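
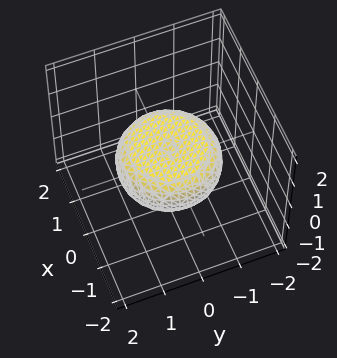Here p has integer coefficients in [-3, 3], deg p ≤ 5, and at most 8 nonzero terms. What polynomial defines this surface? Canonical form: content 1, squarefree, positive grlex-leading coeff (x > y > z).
1. The degree is 4 — the shape is more complex than any degree-3 surface.
2. Symmetries: rotational symmetry about the z-axis ⇒ p depends on x, y only through x² + y².
3. Observable constraints: a circular section at z = 0 has radius between 1 and 2.
4. The integer polynomial consistent with all of this is the stated p.

x^4 + 2*x^2*y^2 + y^4 - x^2 - y^2 + 3*z^2 - 1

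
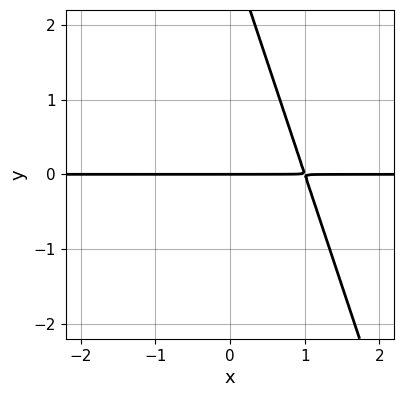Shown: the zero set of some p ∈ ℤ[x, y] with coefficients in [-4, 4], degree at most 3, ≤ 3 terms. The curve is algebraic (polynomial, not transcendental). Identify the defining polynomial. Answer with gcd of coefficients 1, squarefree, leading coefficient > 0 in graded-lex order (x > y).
3*x*y + y^2 - 3*y

1. Degree: the shape is more complex than any degree-1 curve, so deg p = 2.
2. Against the integer gridlines: every point of the x-axis in the box is on the curve; it meets the y-axis at y = 0 (among the integer gridlines).
3. Assembling these constraints gives the stated polynomial.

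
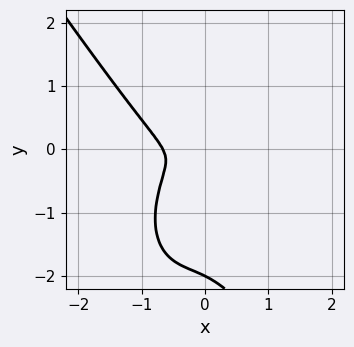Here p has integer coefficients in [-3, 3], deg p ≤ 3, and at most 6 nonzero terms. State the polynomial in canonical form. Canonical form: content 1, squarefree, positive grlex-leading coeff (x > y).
3*x^3 + y^3 + 2*x^2 - x*y + 2*y^2

1. The degree is 3 — a generic line meets the curve in up to 3 points.
2. From the axis intercepts and sections: it meets the y-axis at y = -2 (among the integer gridlines).
3. Assembling these constraints gives the stated polynomial.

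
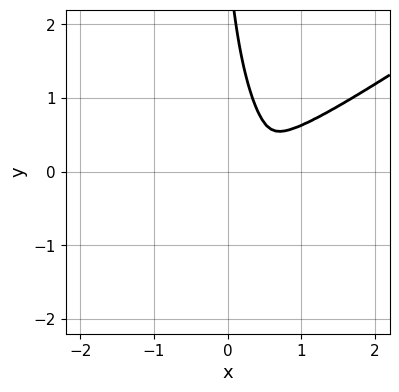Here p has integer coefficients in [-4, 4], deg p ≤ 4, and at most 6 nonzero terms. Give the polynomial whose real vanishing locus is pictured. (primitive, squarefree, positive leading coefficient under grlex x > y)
First, degree: no degree-3 curve has this shape, so deg p = 4.
Finally, the integer polynomial consistent with all of this is the stated p.

x^4 - 3*x*y^3 - 3*x*y^2 - y^3 + 3*y^2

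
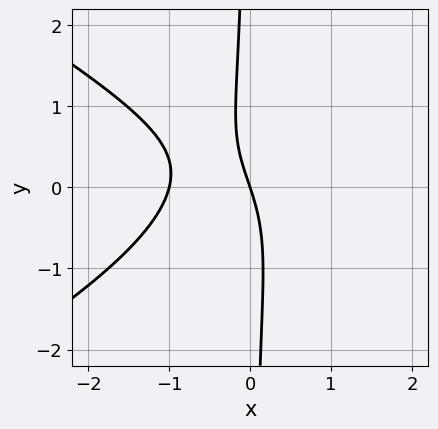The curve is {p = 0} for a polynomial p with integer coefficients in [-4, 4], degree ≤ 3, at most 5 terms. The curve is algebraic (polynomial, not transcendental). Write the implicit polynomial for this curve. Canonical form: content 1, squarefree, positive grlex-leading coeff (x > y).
x^3 - 3*x*y^2 - 2*x^2 - 3*x - y

First, deg p = 3. No degree-2 curve has this shape.
Then, from the visible intercepts: the x-axis gridline crossings are at x ∈ {-1, 0}; one y-axis crossing is at y = 0.
Finally, fitting integer coefficients to these (and the overall shape) gives p.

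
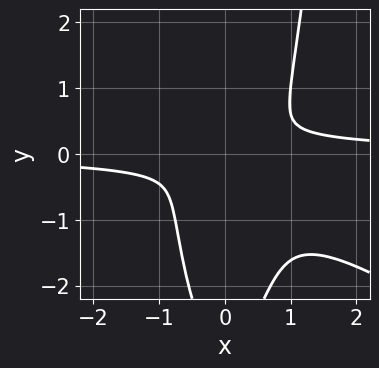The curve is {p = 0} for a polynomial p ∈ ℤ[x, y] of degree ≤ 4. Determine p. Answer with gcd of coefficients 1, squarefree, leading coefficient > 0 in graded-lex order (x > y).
2*x^3*y + 3*x^2*y^2 - y^3 - x^2 - 3*y^2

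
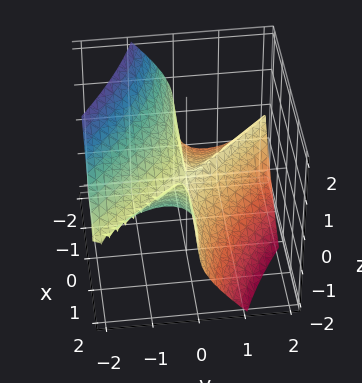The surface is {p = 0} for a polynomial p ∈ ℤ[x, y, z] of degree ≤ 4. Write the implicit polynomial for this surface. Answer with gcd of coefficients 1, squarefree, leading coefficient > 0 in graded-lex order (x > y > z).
x^2*y + 2*x*y^2 + y^3 + z^3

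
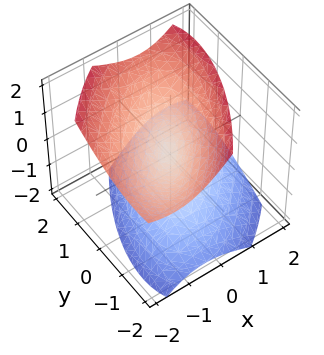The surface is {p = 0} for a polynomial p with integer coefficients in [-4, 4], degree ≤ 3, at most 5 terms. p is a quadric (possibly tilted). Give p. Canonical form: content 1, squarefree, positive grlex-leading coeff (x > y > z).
1. There are 2 components.
2. Degree: a generic line meets the surface in up to 2 points, so deg p = 2.
3. From the visible intercepts: it meets the y-axis at y = 0 (among the integer gridlines); it crosses the z-axis at the gridline z = 0; one x-axis crossing is at x = 0.
4. Solving for integer coefficients yields p as stated.

3*x^2 - 3*x*y + 2*x*z + 2*y^2 - 3*z^2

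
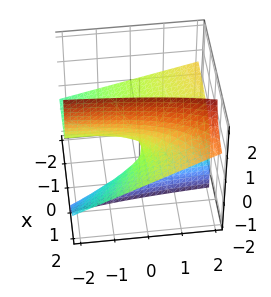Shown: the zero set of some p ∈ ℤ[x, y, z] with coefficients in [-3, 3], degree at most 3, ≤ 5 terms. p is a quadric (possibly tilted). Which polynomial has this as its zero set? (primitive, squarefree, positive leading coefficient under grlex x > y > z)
x*y - 3*x*z + 2*z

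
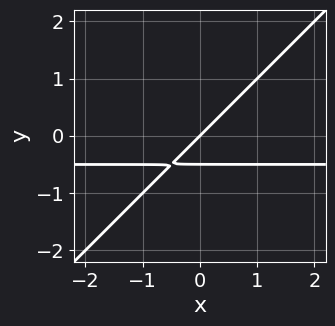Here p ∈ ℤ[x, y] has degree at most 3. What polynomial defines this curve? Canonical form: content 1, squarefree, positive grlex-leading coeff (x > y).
(a) Degree: the shape is more complex than any degree-1 curve, so deg p = 2.
(b) Reading off the gridlines: one y-axis crossing is at y = 0; one x-axis crossing is at x = 0.
(c) Matching integer coefficients to the picture gives p.

2*x*y - 2*y^2 + x - y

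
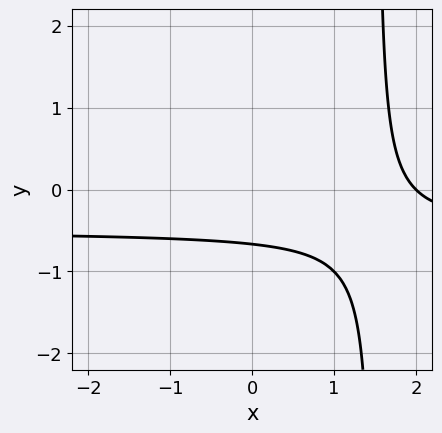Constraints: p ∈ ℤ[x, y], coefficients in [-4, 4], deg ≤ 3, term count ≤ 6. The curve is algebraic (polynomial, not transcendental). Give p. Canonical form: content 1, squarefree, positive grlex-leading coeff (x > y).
2*x*y + x - 3*y - 2

The degree is 2 — no degree-1 curve has this shape.
Reading off the gridlines: one x-axis crossing is at x = 2.
Putting this together gives p.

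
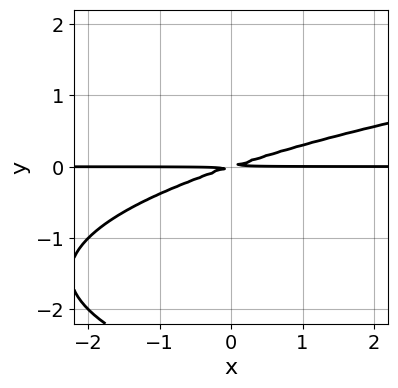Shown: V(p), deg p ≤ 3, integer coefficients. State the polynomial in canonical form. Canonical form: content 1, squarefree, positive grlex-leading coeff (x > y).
Degree: no degree-2 curve has this shape, so deg p = 3.
From the visible intercepts: every point of the x-axis in the box is on the curve.
The integer polynomial consistent with all of this is the stated p.

y^3 - x*y + 3*y^2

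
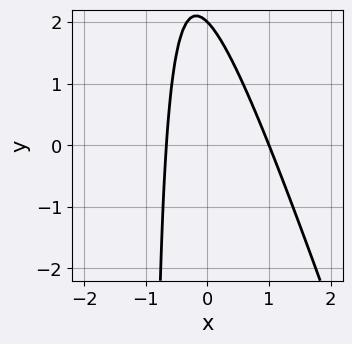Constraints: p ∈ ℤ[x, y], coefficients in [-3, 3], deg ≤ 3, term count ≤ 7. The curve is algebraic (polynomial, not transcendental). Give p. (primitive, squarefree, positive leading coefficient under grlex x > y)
First, deg p = 2.
Then, reading off the gridlines: it crosses the y-axis at the gridline y = 2; one x-axis crossing is at x = 1.
Finally, solving for integer coefficients yields p as stated.

3*x^2 + x*y - x + y - 2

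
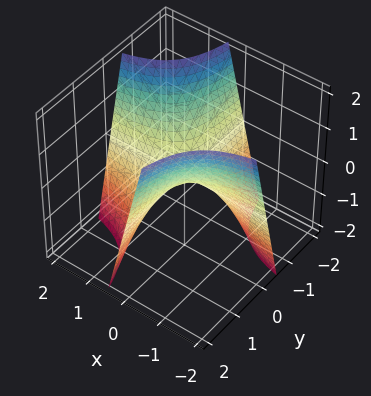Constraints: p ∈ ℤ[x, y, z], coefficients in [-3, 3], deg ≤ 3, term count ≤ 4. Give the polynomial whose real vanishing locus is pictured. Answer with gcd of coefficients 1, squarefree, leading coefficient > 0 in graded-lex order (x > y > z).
2*x*y + z

1. deg p = 2.
2. Checking where it meets the axes: every point of the y-axis in the box is on the surface; every point of the x-axis in the box is on the surface.
3. Together with the visible shape, these determine p as stated.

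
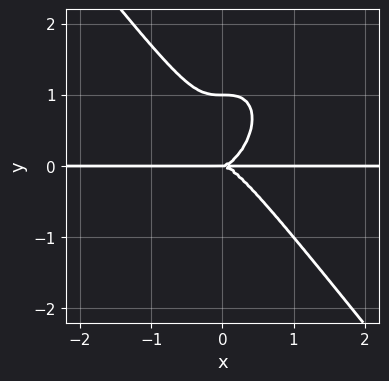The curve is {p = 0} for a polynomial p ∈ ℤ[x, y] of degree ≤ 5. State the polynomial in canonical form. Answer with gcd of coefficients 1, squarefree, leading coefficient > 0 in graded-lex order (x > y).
2*x^3*y + y^4 - y^3

Degree: no degree-3 curve has this shape, so deg p = 4.
Reading off the gridlines: among the integer gridlines, it crosses the y-axis at y ∈ {0, 1}; every point of the x-axis in the box is on the curve.
Matching integer coefficients to the picture gives p.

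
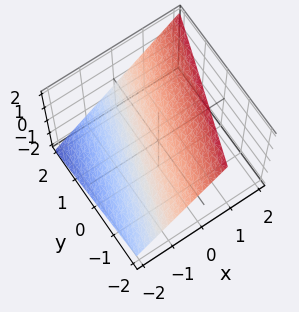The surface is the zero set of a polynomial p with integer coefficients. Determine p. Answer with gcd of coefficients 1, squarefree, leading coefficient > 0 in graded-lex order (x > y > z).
3*x - y - 3*z + 2

(a) The degree is 1 — every cross-section is a straight line — this is a plane.
(b) From the axis intercepts and sections: it meets the y-axis at y = 2 (among the integer gridlines).
(c) Assembling these constraints gives the stated polynomial.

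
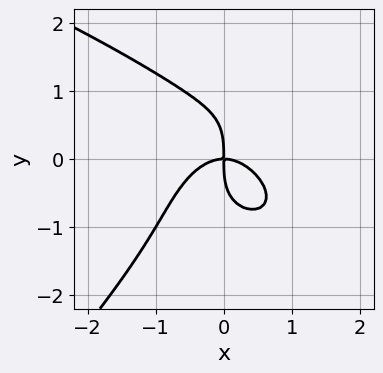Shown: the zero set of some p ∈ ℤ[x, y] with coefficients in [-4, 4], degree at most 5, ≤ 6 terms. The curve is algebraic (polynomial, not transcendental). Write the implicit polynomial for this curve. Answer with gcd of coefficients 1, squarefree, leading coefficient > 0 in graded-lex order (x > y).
x*y^3 - y^4 - 2*x^3 - 2*x*y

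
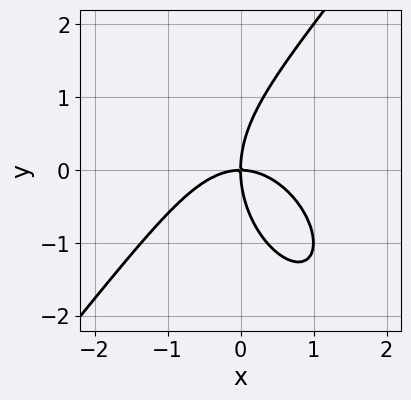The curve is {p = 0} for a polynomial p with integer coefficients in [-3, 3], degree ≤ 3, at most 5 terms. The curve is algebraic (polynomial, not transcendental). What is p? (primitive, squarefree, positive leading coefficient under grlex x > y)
2*x^3 - y^3 + 3*x*y

The degree is 3 — a generic line meets the curve in up to 3 points.
Observable constraints: it meets the y-axis at y = 0 (among the integer gridlines); it crosses the x-axis at the gridline x = 0.
These observations pin down the coefficients.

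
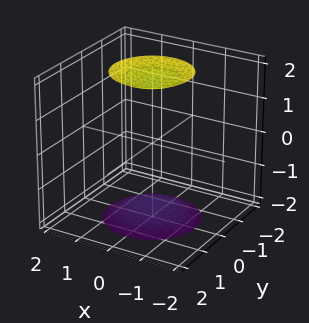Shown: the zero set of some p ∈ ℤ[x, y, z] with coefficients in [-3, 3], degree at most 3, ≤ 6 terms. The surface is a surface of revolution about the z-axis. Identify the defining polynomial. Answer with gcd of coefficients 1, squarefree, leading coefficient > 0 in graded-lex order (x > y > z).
First, I count 2 distinct pieces. They look like related sheets of one shape, so recover p as a whole.
Next, degree: no degree-1 surface has this shape, so deg p = 2.
Next, symmetry: the z-axis is an axis of rotation, so x and y enter only as x² + y².
Next, reading off the gridlines: no x-intercept at any integer in the box; the surface avoids every integer y-axis point in the box.
Finally, assembling these constraints gives the stated polynomial.

x^2 + y^2 - z^2 + 3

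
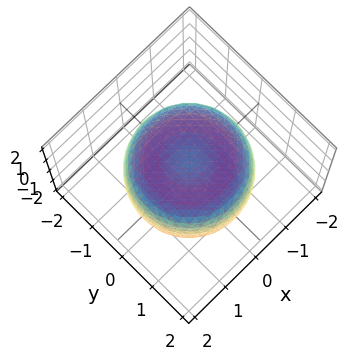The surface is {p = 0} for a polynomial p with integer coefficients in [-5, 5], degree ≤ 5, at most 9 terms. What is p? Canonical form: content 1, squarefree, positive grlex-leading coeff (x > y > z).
First, deg p = 4.
Then, symmetries: the surface is invariant under rotation about z: p = q(x² + y², z).
Next, checking where it meets the axes: among the integer gridlines, it crosses the z-axis at z ∈ {-1, 1}; a circular section at z = -1 has radius between 1 and 2.
Finally, putting this together gives p.

2*x^4 + 4*x^2*y^2 + 2*y^4 - 3*x^2 - 3*y^2 + 3*z^2 - 3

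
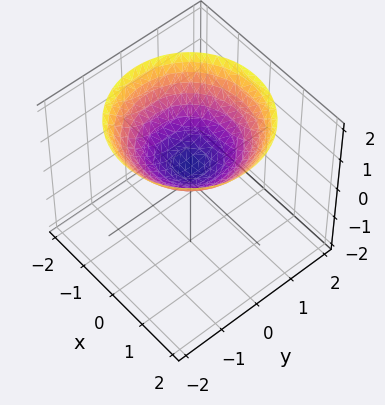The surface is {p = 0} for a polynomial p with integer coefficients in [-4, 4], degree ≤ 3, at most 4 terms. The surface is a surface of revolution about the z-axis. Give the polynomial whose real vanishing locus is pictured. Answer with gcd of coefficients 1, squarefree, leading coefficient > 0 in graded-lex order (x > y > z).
x^2 + y^2 - 2*z + 1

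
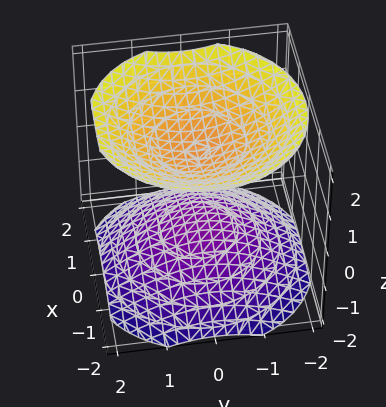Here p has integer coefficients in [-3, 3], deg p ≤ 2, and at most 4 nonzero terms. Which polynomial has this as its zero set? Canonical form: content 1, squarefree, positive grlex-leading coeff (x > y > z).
(a) There are 2 components. Treating them together as one polynomial.
(b) Degree: two sheets facing apart; a quadric, so deg p = 2.
(c) By symmetry, the z-axis is an axis of rotation, so x and y enter only as x² + y²; the z ↦ −z reflection is a symmetry, so z appears only in even powers.
(d) From the visible intercepts: no y-intercept at any integer in the box; no x-intercept at any integer in the box.
(e) Solving for integer coefficients yields p as stated. Check: (0, 0, 1) on the z-axis lies on the surface, and p(0, 0, 1) = 0. ✓

2*x^2 + 2*y^2 - 3*z^2 + 3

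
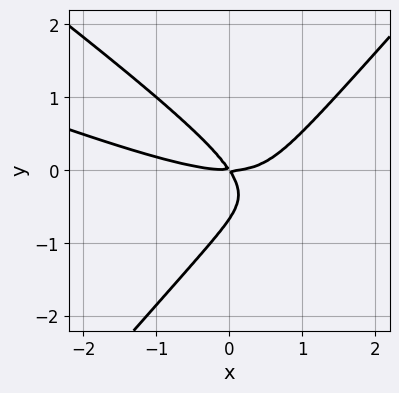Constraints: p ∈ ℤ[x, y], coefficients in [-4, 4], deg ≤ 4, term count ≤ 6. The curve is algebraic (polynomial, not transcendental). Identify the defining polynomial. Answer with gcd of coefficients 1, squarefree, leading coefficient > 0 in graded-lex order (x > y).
x^3 + 3*x^2*y - 3*y^3 - 3*x*y - 2*y^2

First, deg p = 3. A generic line meets the curve in up to 3 points.
Then, from the axis intercepts and sections: it crosses the y-axis at the gridline y = 0; one x-axis crossing is at x = 0.
Finally, solving for integer coefficients yields p as stated.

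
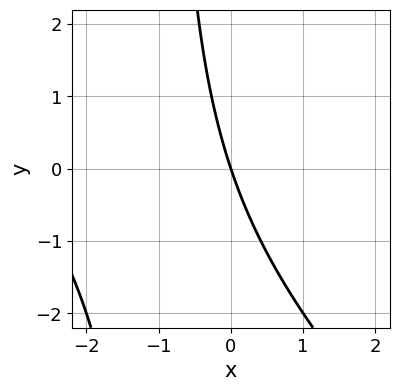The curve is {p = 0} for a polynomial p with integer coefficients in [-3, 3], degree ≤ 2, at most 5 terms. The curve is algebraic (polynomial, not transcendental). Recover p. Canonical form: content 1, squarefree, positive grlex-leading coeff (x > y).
x^2 + x*y + 3*x + y

deg p = 2. No degree-1 curve has this shape.
From the axis intercepts and sections: one x-axis crossing is at x = 0; it crosses the y-axis at the gridline y = 0.
Together with the visible shape, these determine p as stated.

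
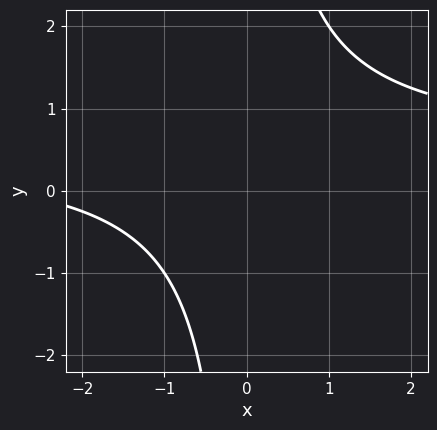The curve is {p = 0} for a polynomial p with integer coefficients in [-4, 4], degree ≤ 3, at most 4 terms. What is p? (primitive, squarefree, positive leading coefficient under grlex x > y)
2*x*y - x - 3

The degree is 2 — no degree-1 curve has this shape.
Observable constraints: no x-intercept at any integer in the box; no y-intercept at any integer in the box.
These observations pin down the coefficients.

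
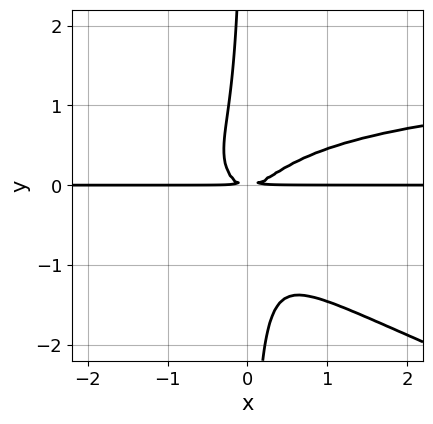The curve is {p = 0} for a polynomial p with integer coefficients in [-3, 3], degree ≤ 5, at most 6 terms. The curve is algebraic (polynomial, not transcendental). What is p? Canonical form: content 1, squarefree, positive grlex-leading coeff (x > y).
1. deg p = 4.
2. Observable constraints: every point of the x-axis in the box is on the curve.
3. These observations pin down the coefficients.

x^2*y^2 + 3*x*y^3 - 2*x^2*y + x*y^2 + y^2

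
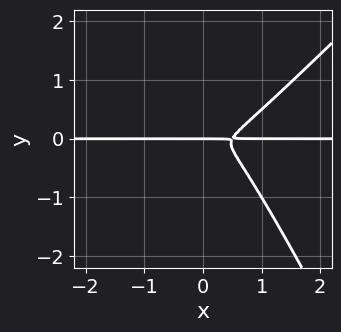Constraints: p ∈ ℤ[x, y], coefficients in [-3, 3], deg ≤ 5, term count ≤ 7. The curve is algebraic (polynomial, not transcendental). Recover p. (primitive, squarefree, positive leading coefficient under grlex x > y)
2*x^3*y - x^2*y^2 - x*y^3 - x^2*y - y^3

First, the degree is 4 — a generic line meets the curve in up to 4 points.
Then, reading off the gridlines: the visible x-axis segment lies entirely on the curve; it crosses the y-axis at the gridline y = 0.
Finally, together with the visible shape, these determine p as stated.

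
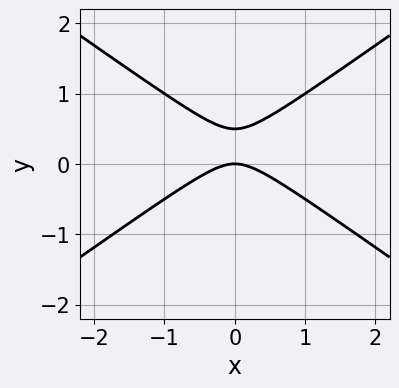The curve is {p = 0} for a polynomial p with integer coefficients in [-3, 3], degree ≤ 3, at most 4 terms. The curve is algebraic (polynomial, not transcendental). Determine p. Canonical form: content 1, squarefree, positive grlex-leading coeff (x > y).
First, the degree is 2 — a generic line meets the curve in up to 2 points.
Next, symmetries: mirror symmetry x ↦ −x ⇒ only even powers of x.
Then, observable constraints: it crosses the x-axis at the gridline x = 0; it meets the y-axis at y = 0 (among the integer gridlines).
Finally, putting this together gives p.

x^2 - 2*y^2 + y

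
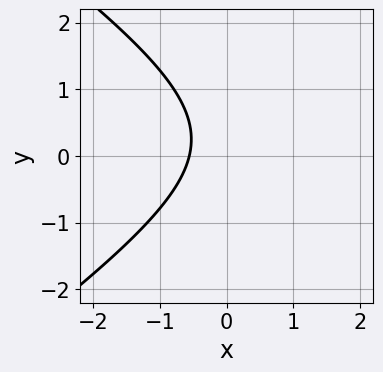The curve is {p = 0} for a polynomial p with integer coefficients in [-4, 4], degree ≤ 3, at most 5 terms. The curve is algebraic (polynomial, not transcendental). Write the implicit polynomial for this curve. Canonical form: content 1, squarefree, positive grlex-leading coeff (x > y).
x^2 - 2*y^2 - 3*x + y - 2

(a) Degree: the shape is more complex than any degree-1 curve, so deg p = 2.
(b) Reading off the gridlines: it misses every integer gridline on the y-axis.
(c) Fitting integer coefficients to these (and the overall shape) gives p.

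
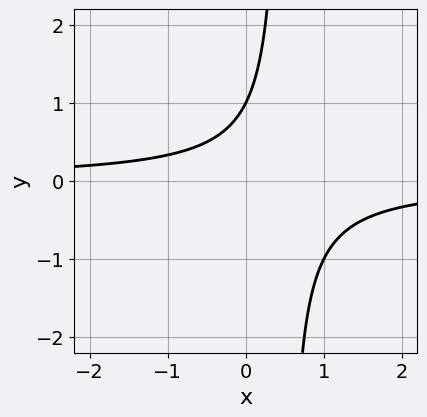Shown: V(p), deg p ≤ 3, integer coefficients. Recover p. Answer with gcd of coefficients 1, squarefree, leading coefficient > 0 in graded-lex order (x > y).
1. The degree is 2 — the shape is more complex than any degree-1 curve.
2. Against the integer gridlines: one y-axis crossing is at y = 1; it misses every integer gridline on the x-axis.
3. Fitting integer coefficients to these (and the overall shape) gives p.

2*x*y - y + 1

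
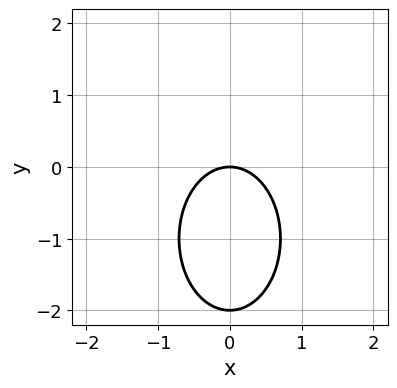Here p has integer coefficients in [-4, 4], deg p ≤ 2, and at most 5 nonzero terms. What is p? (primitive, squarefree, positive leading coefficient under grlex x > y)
2*x^2 + y^2 + 2*y

(a) The degree is 2 — the shape is more complex than any degree-1 curve.
(b) Symmetries: mirror symmetry x ↦ −x ⇒ only even powers of x.
(c) Against the integer gridlines: the y-axis gridline crossings are at y ∈ {-2, 0}; it crosses the x-axis at the gridline x = 0.
(d) Together with the visible shape, these determine p as stated.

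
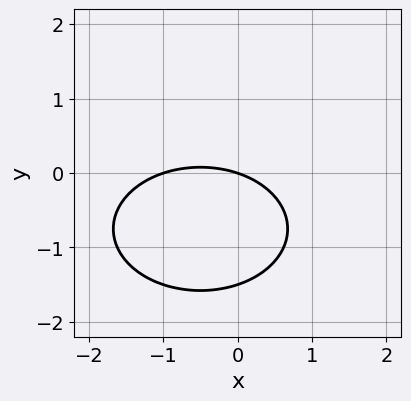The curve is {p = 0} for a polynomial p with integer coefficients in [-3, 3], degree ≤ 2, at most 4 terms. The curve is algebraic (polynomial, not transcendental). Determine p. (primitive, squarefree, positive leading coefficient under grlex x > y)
x^2 + 2*y^2 + x + 3*y

The degree is 2 — a generic line meets the curve in up to 2 points.
Against the integer gridlines: it crosses the y-axis at the gridline y = 0; among the integer gridlines, it crosses the x-axis at x ∈ {-1, 0}.
Putting this together gives p.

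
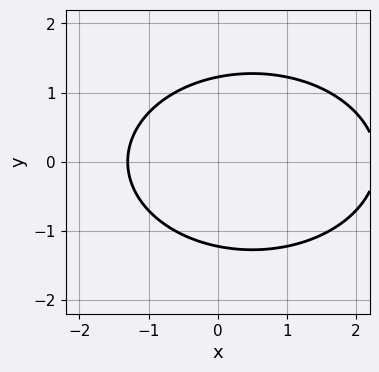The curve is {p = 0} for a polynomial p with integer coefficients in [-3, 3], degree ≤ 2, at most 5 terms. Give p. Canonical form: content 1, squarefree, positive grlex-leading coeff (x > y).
x^2 + 2*y^2 - x - 3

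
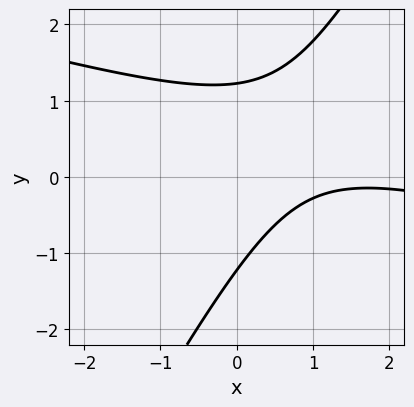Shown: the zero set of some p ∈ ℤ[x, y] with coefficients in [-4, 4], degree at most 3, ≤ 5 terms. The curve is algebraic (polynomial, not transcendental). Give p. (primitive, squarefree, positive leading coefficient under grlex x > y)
x^2 + 3*x*y - 2*y^2 - 3*x + 3

deg p = 2. The shape is more complex than any degree-1 curve.
Against the integer gridlines: no x-intercept at any integer in the box.
The integer polynomial consistent with all of this is the stated p.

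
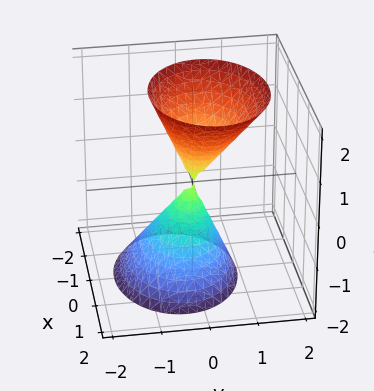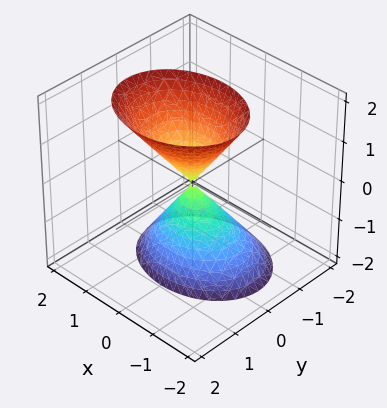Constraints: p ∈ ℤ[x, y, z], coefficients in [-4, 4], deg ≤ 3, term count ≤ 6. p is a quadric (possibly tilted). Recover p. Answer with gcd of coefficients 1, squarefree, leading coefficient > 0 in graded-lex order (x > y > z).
2*x^2 + 3*y^2 - y*z - z^2

1. There are 2 components. They look like related sheets of one shape, so recover p as a whole.
2. deg p = 2. A generic line meets the surface in up to 2 points.
3. Reading off the gridlines: one y-axis crossing is at y = 0; it meets the z-axis at z = 0 (among the integer gridlines); it meets the x-axis at x = 0 (among the integer gridlines).
4. Solving for integer coefficients yields p as stated.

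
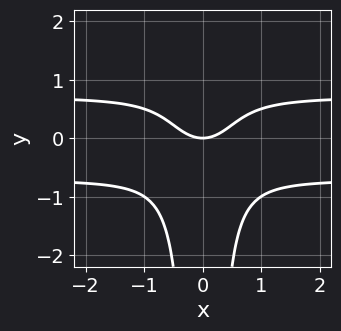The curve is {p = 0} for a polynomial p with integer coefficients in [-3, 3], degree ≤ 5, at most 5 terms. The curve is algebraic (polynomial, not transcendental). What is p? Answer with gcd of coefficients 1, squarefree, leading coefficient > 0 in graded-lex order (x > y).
First, deg p = 4. No degree-3 curve has this shape.
Then, symmetries: the x ↦ −x reflection is a symmetry, so x appears only in even powers.
Next, checking where it meets the axes: one y-axis crossing is at y = 0; it meets the x-axis at x = 0 (among the integer gridlines).
Finally, putting this together gives p.

2*x^2*y^2 - x^2 + y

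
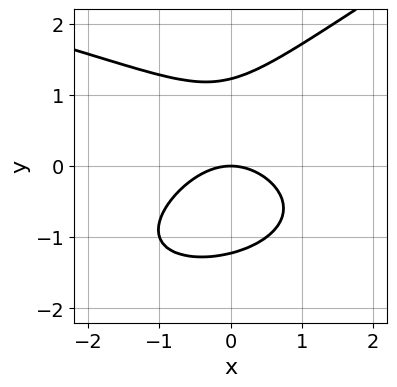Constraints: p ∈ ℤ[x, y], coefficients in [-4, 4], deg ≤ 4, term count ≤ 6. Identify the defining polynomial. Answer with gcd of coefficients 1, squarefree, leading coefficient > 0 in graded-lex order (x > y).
x*y^2 - 2*y^3 + 2*x^2 + 3*y

1. Degree: the shape is more complex than any degree-2 curve, so deg p = 3.
2. Checking where it meets the axes: it crosses the y-axis at the gridline y = 0; it meets the x-axis at x = 0 (among the integer gridlines).
3. Solving for integer coefficients yields p as stated.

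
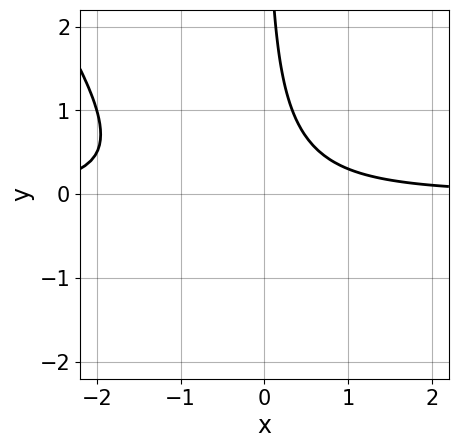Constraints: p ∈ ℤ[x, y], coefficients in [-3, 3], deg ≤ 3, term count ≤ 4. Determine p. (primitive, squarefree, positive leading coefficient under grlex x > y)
3*x^2*y + 2*x*y^2 + 3*x*y - 2

deg p = 3. A generic line meets the curve in up to 3 points.
Observable constraints: no y-intercept at any integer in the box; the curve avoids every integer x-axis point in the box.
Together with the visible shape, these determine p as stated.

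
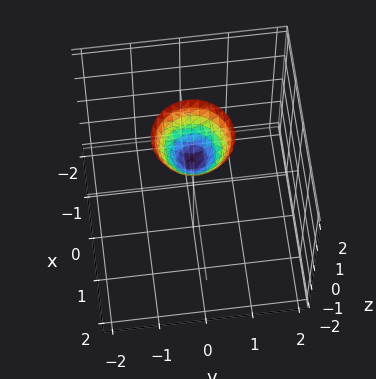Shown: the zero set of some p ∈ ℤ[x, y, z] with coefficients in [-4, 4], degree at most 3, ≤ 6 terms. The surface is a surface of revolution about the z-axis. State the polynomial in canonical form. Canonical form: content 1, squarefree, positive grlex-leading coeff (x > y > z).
3*x^2 + 3*y^2 - 2*z + 2

1. Degree: no degree-1 surface has this shape, so deg p = 2.
2. By symmetry, the z-axis is an axis of rotation, so x and y enter only as x² + y².
3. Reading off the gridlines: no x-intercept at any integer in the box; no y-intercept at any integer in the box; a circular section at z = 2 has radius between 0 and 1.
4. Solving for integer coefficients yields p as stated. Check: (0, 0, 1) on the z-axis lies on the surface, and p(0, 0, 1) = 0. ✓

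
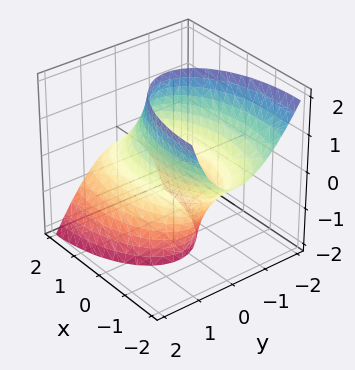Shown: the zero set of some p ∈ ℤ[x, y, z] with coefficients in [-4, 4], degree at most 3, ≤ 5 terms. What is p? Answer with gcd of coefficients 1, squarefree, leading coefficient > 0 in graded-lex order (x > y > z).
(a) Degree: no degree-1 surface has this shape, so deg p = 2.
(b) Checking where it meets the axes: it misses every integer gridline on the z-axis; among the integer gridlines, it crosses the y-axis at y ∈ {-1, 1}.
(c) These observations pin down the coefficients.

x^2 + 2*x*z + 3*y^2 + y*z - 3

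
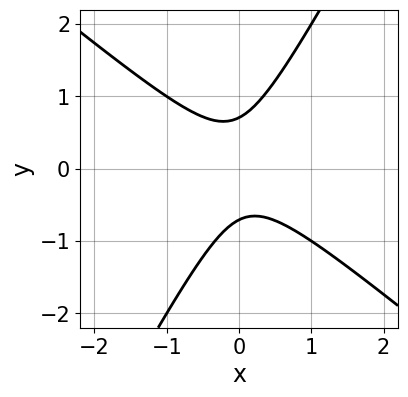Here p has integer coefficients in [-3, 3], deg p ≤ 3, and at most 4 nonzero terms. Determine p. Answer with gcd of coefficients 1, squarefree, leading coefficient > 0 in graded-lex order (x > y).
3*x^2 + 2*x*y - 2*y^2 + 1

1. The degree is 2 — the shape is more complex than any degree-1 curve.
2. Observable constraints: it misses every integer gridline on the x-axis.
3. Assembling these constraints gives the stated polynomial.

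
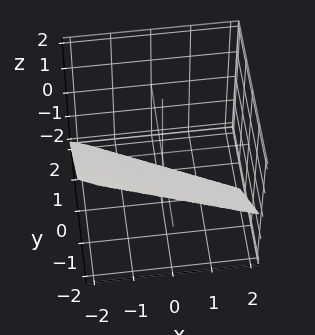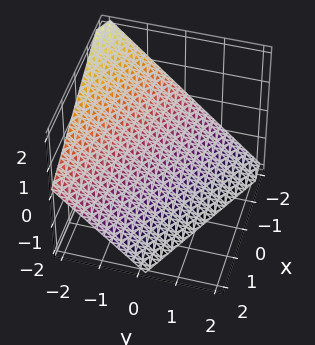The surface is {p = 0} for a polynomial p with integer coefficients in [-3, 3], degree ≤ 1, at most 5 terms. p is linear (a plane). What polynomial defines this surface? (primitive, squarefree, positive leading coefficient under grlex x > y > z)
x + 2*y + 2*z + 2

(a) Degree: every cross-section is a straight line — this is a plane, so deg p = 1.
(b) Against the integer gridlines: it crosses the x-axis at the gridline x = -2; it crosses the z-axis at the gridline z = -1; one y-axis crossing is at y = -1.
(c) Matching integer coefficients to the picture gives p.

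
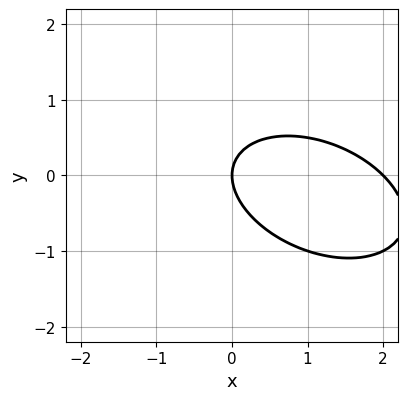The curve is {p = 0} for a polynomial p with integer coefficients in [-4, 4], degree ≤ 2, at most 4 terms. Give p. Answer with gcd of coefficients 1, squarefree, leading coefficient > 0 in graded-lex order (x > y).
x^2 + x*y + 2*y^2 - 2*x

(a) deg p = 2. A generic line meets the curve in up to 2 points.
(b) Observable constraints: among the integer gridlines, it crosses the x-axis at x ∈ {0, 2}; it crosses the y-axis at the gridline y = 0.
(c) Together with the visible shape, these determine p as stated.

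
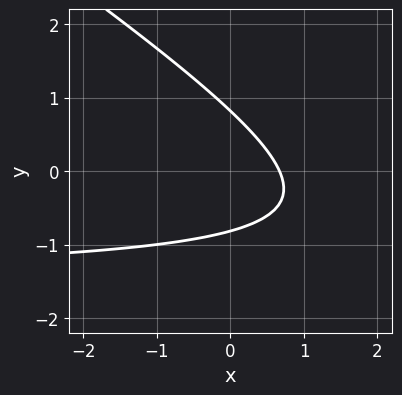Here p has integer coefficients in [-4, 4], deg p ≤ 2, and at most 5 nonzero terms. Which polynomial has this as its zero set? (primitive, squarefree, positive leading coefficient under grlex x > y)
2*x*y + 3*y^2 + 3*x - 2

1. deg p = 2. The shape is more complex than any degree-1 curve.
2. Solving for integer coefficients yields p as stated.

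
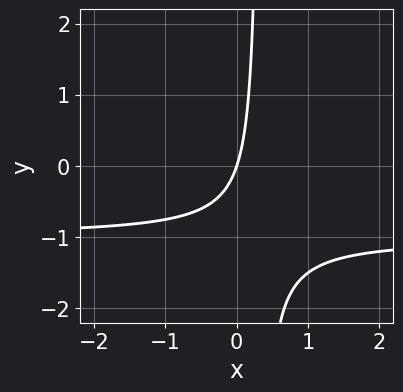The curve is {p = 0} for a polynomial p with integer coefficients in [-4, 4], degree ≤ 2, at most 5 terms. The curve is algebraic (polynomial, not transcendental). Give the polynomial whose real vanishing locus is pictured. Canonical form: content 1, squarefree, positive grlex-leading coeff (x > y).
The degree is 2 — a generic line meets the curve in up to 2 points.
Against the integer gridlines: one y-axis crossing is at y = 0; it crosses the x-axis at the gridline x = 0.
The integer polynomial consistent with all of this is the stated p.

3*x*y + 3*x - y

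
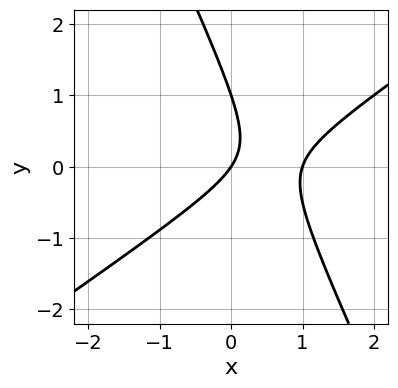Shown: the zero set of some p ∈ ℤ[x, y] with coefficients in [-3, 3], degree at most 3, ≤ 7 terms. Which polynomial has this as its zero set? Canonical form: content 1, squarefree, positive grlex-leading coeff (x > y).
(a) deg p = 2.
(b) From the axis intercepts and sections: the y-axis gridline crossings are at y ∈ {0, 1}; among the integer gridlines, it crosses the x-axis at x ∈ {0, 1}.
(c) Matching integer coefficients to the picture gives p.

3*x^2 - 3*x*y - 2*y^2 - 3*x + 2*y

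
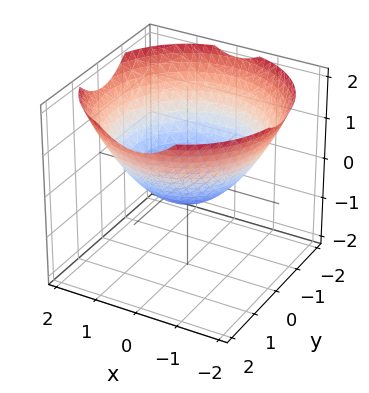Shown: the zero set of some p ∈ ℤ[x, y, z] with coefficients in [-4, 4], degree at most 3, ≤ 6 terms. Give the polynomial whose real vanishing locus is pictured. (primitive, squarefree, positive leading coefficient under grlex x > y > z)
First, deg p = 2.
Next, symmetries: every cross-section ⟂ z is a circle, so x, y appear only via x² + y².
Next, observable constraints: a circular section at z = 1 has radius between 1 and 2; among the integer gridlines, it crosses the y-axis at y ∈ {-1, 1}; the x-axis gridline crossings are at x ∈ {-1, 1}.
Finally, matching integer coefficients to the picture gives p.

x^2 + y^2 - 2*z - 1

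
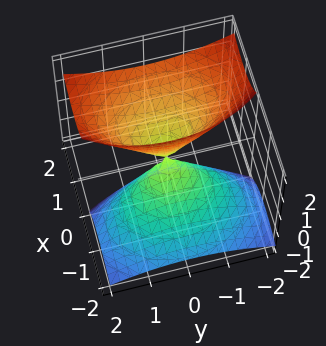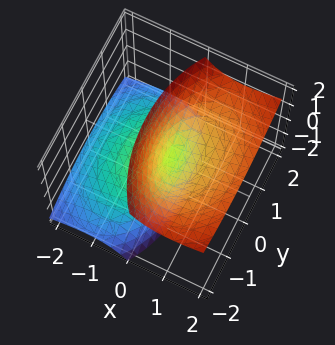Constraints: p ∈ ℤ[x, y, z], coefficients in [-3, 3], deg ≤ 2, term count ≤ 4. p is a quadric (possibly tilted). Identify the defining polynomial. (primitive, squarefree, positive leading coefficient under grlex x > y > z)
2*x^2 - 3*x*z + y^2 - z^2

First, deg p = 2.
Next, from the visible intercepts: it crosses the y-axis at the gridline y = 0; it crosses the x-axis at the gridline x = 0.
Finally, matching integer coefficients to the picture gives p.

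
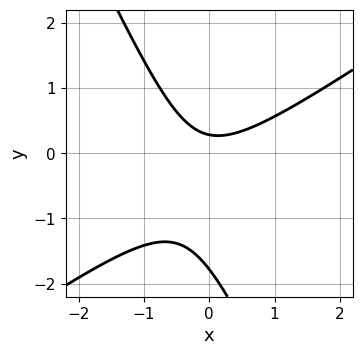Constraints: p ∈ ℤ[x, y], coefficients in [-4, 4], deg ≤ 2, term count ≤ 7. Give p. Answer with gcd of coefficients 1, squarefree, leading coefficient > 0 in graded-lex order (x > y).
3*x^2 - 3*x*y - 2*y^2 - 3*y + 1

First, deg p = 2.
Next, from the axis intercepts and sections: it misses every integer gridline on the x-axis.
Finally, the integer polynomial consistent with all of this is the stated p.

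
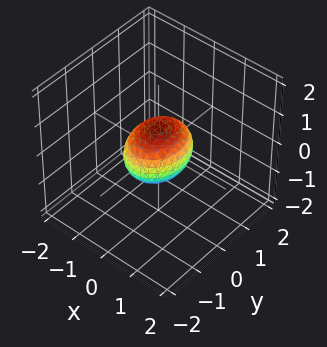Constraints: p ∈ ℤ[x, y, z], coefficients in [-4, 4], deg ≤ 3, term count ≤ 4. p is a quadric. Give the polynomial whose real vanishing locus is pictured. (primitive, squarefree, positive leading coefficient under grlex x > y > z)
3*x^2 + 2*y^2 + 3*z^2 - 2

(a) The degree is 2 — a closed, bounded, convex surface; a quadric.
(b) Symmetries: mirror symmetry z ↦ −z ⇒ only even powers of z; mirror symmetry y ↦ −y ⇒ only even powers of y; mirror symmetry x ↦ −x ⇒ only even powers of x.
(c) Observable constraints: the y-axis gridline crossings are at y ∈ {-1, 1}.
(d) Putting this together gives p.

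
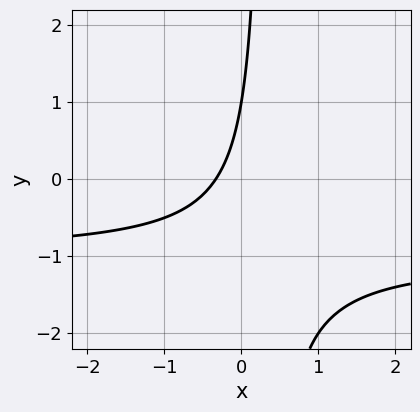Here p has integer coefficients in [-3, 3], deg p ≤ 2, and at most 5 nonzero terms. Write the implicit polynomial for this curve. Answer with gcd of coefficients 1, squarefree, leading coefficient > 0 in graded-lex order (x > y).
The degree is 2 — a generic line meets the curve in up to 2 points.
Observable constraints: it meets the y-axis at y = 1 (among the integer gridlines).
The integer polynomial consistent with all of this is the stated p.

3*x*y + 3*x - y + 1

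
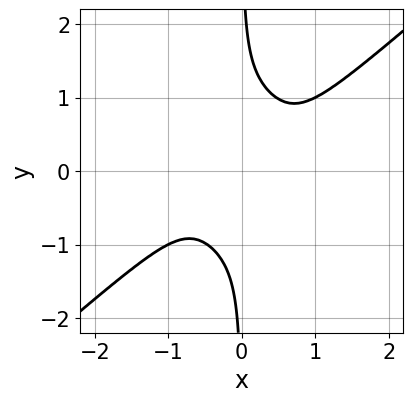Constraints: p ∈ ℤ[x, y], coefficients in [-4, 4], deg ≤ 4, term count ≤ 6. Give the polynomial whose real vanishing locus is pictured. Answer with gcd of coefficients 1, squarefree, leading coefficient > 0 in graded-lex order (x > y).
1. The degree is 4 — no degree-3 curve has this shape.
2. Against the integer gridlines: it misses every integer gridline on the x-axis; it misses every integer gridline on the y-axis.
3. Together with the visible shape, these determine p as stated.

3*x^4 - 2*x^3*y - 2*x*y^3 + 1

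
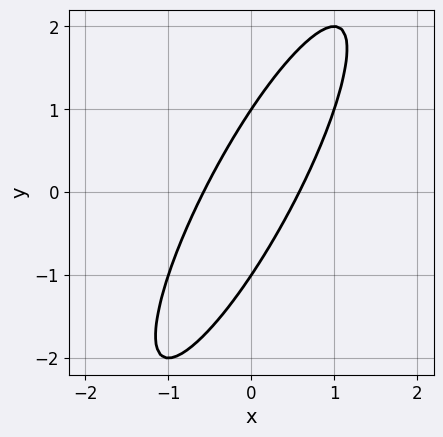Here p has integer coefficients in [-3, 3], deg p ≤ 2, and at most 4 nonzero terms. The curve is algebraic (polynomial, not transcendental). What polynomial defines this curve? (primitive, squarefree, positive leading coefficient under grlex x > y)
3*x^2 - 3*x*y + y^2 - 1

(a) The degree is 2 — a generic line meets the curve in up to 2 points.
(b) Against the integer gridlines: the y-axis gridline crossings are at y ∈ {-1, 1}.
(c) These observations pin down the coefficients.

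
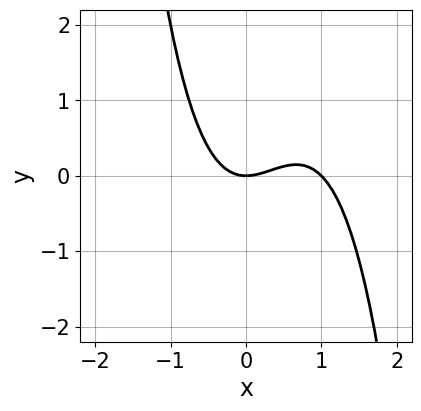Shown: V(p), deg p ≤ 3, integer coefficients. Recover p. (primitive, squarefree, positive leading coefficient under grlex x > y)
x^3 - x^2 + y

First, deg p = 3. A generic line meets the curve in up to 3 points.
Next, from the visible intercepts: among the integer gridlines, it crosses the x-axis at x ∈ {0, 1}; it crosses the y-axis at the gridline y = 0.
Finally, putting this together gives p.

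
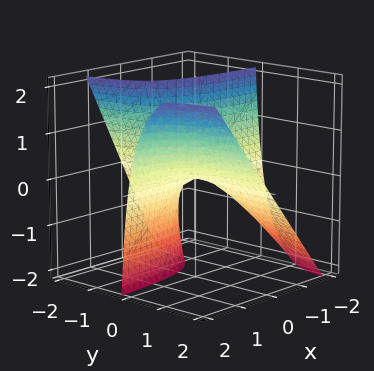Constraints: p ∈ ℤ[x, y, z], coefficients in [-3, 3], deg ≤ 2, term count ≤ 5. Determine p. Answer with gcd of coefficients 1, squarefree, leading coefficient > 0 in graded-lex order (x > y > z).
First, degree: a generic line meets the surface in up to 2 points, so deg p = 2.
Then, from the axis intercepts and sections: every point of the x-axis in the box is on the surface; every point of the y-axis in the box is on the surface; it crosses the z-axis at the gridline z = 0.
Finally, the integer polynomial consistent with all of this is the stated p.

3*x*y - 2*y*z - z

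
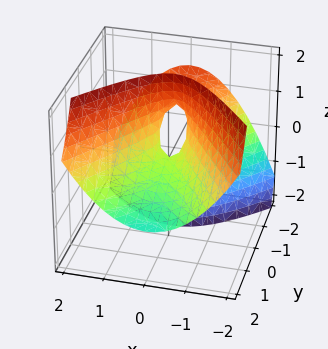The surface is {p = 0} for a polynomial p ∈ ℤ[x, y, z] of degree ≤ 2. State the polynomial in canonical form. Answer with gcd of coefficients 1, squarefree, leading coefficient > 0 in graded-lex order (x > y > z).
2*x^2 - y^2 - 2*y*z - z

First, deg p = 2. No degree-1 surface has this shape.
Then, checking where it meets the axes: one x-axis crossing is at x = 0; one y-axis crossing is at y = 0.
Finally, these observations pin down the coefficients.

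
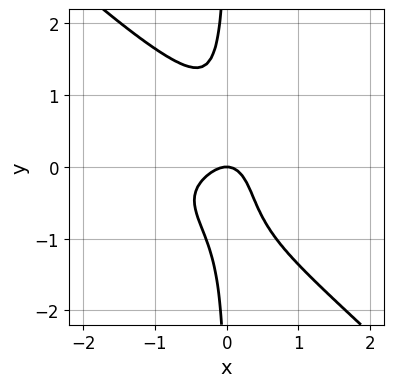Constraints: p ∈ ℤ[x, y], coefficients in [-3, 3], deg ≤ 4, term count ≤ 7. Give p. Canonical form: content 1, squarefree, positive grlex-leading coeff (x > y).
3*x^2*y^2 + 3*x*y^3 + 2*x^2 - x*y + y

(a) The degree is 4 — the shape is more complex than any degree-3 curve.
(b) Against the integer gridlines: it meets the x-axis at x = 0 (among the integer gridlines); it crosses the y-axis at the gridline y = 0.
(c) Solving for integer coefficients yields p as stated.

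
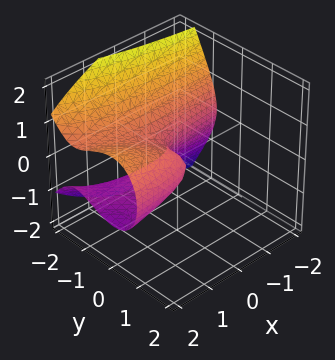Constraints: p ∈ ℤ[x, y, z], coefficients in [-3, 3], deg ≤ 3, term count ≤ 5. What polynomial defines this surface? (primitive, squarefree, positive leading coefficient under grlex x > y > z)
x*y^2 + y^3 + 2*z^2 - x

(a) Degree: no degree-2 surface has this shape, so deg p = 3.
(b) Observable constraints: one y-axis crossing is at y = 0; it crosses the z-axis at the gridline z = 0.
(c) Putting this together gives p.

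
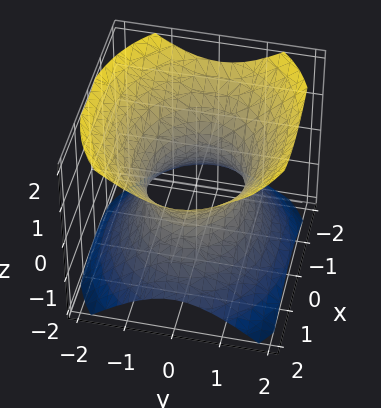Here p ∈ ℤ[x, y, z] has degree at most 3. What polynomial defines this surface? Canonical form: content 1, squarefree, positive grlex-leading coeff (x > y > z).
2*x^2 + 3*y^2 - 3*z^2 - 3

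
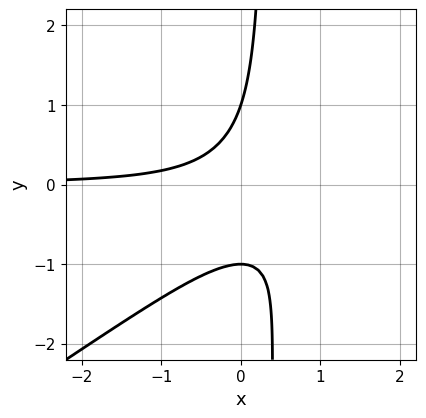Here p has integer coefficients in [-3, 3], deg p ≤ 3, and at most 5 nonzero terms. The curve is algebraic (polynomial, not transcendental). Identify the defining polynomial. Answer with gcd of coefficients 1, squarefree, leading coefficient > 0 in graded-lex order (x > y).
First, degree: the shape is more complex than any degree-2 curve, so deg p = 3.
Then, checking where it meets the axes: the curve avoids every integer x-axis point in the box; among the integer gridlines, it crosses the y-axis at y ∈ {-1, 1}.
Finally, assembling these constraints gives the stated polynomial.

2*x^2*y - 3*x*y^2 - 3*x*y + y^2 - 1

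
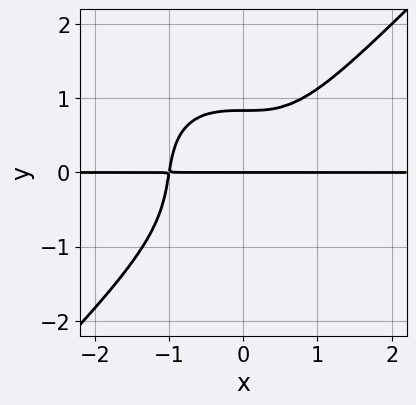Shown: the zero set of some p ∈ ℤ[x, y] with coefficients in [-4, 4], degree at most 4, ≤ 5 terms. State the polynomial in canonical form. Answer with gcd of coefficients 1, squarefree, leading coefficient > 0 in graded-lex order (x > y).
2*x^3*y - 2*y^4 - y^2 + 2*y

(a) Degree: no degree-3 curve has this shape, so deg p = 4.
(b) From the axis intercepts and sections: one y-axis crossing is at y = 0; every point of the x-axis in the box is on the curve.
(c) Matching integer coefficients to the picture gives p.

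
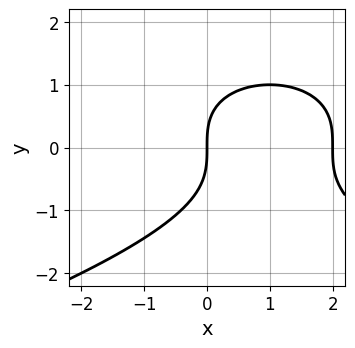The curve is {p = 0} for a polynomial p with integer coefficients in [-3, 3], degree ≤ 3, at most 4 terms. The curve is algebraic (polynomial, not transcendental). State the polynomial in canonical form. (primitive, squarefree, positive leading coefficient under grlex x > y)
First, degree: the shape is more complex than any degree-2 curve, so deg p = 3.
Next, from the visible intercepts: among the integer gridlines, it crosses the x-axis at x ∈ {0, 2}; it crosses the y-axis at the gridline y = 0.
Finally, these observations pin down the coefficients.

y^3 + x^2 - 2*x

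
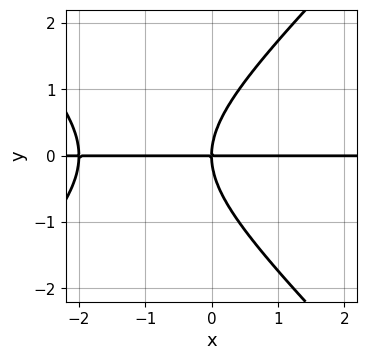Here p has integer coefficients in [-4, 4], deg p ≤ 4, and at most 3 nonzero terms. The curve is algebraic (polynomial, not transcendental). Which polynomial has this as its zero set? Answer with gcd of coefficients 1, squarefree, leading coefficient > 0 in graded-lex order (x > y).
x^2*y - y^3 + 2*x*y

(a) Degree: the shape is more complex than any degree-2 curve, so deg p = 3.
(b) Checking where it meets the axes: one y-axis crossing is at y = 0; every point of the x-axis in the box is on the curve.
(c) Putting this together gives p.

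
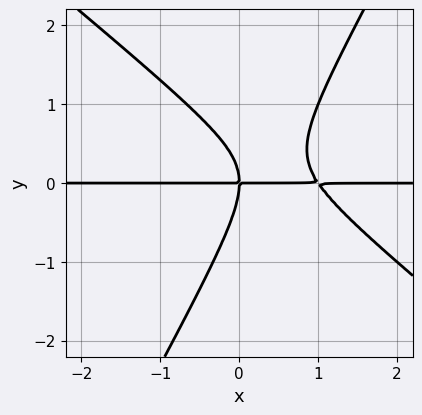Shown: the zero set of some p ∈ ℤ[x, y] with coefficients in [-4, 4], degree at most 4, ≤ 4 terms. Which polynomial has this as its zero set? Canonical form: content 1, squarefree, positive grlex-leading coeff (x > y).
3*x^2*y + 2*x*y^2 - 2*y^3 - 3*x*y

(a) Degree: a generic line meets the curve in up to 3 points, so deg p = 3.
(b) Reading off the gridlines: it meets the y-axis at y = 0 (among the integer gridlines); every point of the x-axis in the box is on the curve.
(c) Matching integer coefficients to the picture gives p.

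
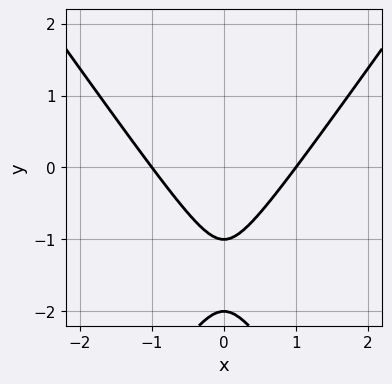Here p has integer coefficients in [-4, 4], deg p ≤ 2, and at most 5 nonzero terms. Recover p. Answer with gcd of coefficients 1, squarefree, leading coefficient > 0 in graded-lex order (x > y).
2*x^2 - y^2 - 3*y - 2

Degree: the shape is more complex than any degree-1 curve, so deg p = 2.
Symmetries: it's symmetric under x → −x, forcing even powers of x.
From the axis intercepts and sections: among the integer gridlines, it crosses the y-axis at y ∈ {-2, -1}; among the integer gridlines, it crosses the x-axis at x ∈ {-1, 1}.
Putting this together gives p.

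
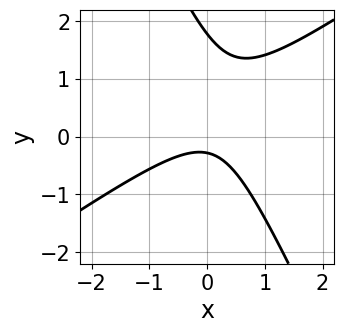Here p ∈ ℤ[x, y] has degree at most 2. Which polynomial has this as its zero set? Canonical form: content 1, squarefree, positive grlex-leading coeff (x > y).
3*x^2 - 3*x*y - 2*y^2 + 3*y + 1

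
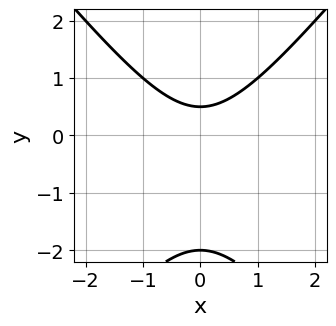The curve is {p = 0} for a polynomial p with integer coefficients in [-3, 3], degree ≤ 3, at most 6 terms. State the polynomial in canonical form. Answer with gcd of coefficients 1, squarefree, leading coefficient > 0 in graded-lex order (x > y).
3*x^2 - 2*y^2 - 3*y + 2

1. Degree: no degree-1 curve has this shape, so deg p = 2.
2. Symmetries: the x ↦ −x reflection is a symmetry, so x appears only in even powers.
3. Reading off the gridlines: the curve avoids every integer x-axis point in the box; one y-axis crossing is at y = -2.
4. Assembling these constraints gives the stated polynomial.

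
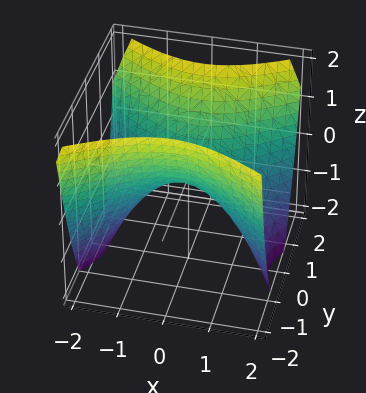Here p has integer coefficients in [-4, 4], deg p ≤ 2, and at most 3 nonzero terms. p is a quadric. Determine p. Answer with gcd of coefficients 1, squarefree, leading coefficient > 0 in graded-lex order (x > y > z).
2*x^2 - 3*y^2 + 3*z

The degree is 2 — a hyperbolic paraboloid; a quadric.
Symmetries: the y ↦ −y reflection is a symmetry, so y appears only in even powers; mirror symmetry x ↦ −x ⇒ only even powers of x.
Observable constraints: it meets the y-axis at y = 0 (among the integer gridlines); it meets the z-axis at z = 0 (among the integer gridlines); it crosses the x-axis at the gridline x = 0.
The integer polynomial consistent with all of this is the stated p.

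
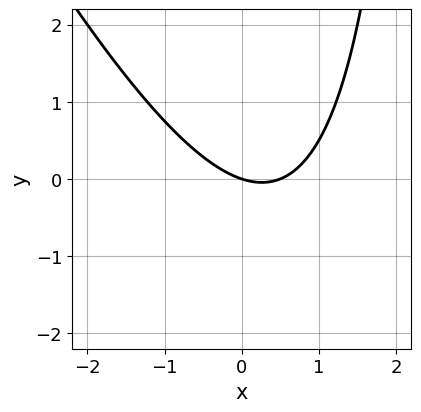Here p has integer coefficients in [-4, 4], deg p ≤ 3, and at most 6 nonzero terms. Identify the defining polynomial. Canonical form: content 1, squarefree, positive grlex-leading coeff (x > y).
(a) The degree is 2 — no degree-1 curve has this shape.
(b) Checking where it meets the axes: one y-axis crossing is at y = 0; it meets the x-axis at x = 0 (among the integer gridlines).
(c) Solving for integer coefficients yields p as stated.

2*x^2 + x*y - x - 3*y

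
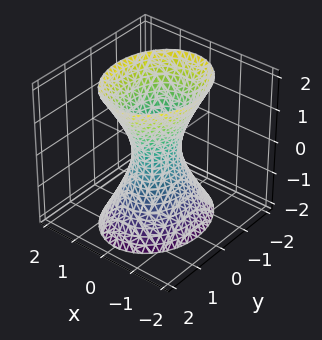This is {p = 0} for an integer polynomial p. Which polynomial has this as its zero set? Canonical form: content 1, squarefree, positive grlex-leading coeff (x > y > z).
3*x^2 + 2*y^2 - z^2 - 1

(a) deg p = 2.
(b) Symmetries: it's symmetric under y → −y, forcing even powers of y; the x ↦ −x reflection is a symmetry, so x appears only in even powers; it's symmetric under z → −z, forcing even powers of z.
(c) Checking where it meets the axes: no z-intercept at any integer in the box.
(d) Fitting integer coefficients to these (and the overall shape) gives p.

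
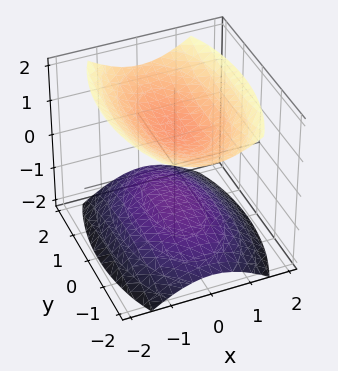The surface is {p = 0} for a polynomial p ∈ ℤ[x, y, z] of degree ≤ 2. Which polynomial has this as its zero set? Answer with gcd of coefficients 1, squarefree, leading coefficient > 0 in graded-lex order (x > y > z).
First, the picture has 2 separate pieces. Treating them together as one polynomial.
Next, degree: two separate bowl-shaped sheets opening away from each other; a quadric, so deg p = 2.
Then, symmetries: mirror symmetry x ↦ −x ⇒ only even powers of x; it's symmetric under y → −y, forcing even powers of y; the z ↦ −z reflection is a symmetry, so z appears only in even powers.
Next, against the integer gridlines: no x-intercept at any integer in the box; it misses every integer gridline on the y-axis.
Finally, putting this together gives p. Check: (0, 0, -1) on the z-axis lies on the surface, and p(0, 0, -1) = 0. ✓

3*x^2 + y^2 - 3*z^2 + 3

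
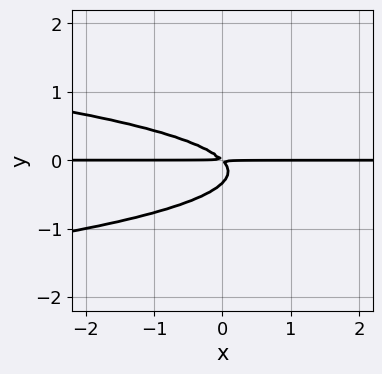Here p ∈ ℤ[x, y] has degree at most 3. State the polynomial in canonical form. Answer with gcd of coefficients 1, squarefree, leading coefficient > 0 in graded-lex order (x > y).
First, deg p = 3. No degree-2 curve has this shape.
Then, against the integer gridlines: every point of the x-axis in the box is on the curve.
Finally, the integer polynomial consistent with all of this is the stated p.

3*y^3 + x*y + y^2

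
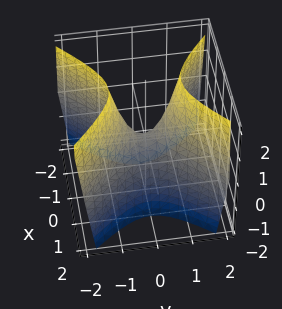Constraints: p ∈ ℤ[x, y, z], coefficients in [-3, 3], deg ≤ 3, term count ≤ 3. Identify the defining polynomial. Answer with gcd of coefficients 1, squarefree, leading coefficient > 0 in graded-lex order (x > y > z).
2*x^2 - 2*y^2 + z

deg p = 2. A hyperbolic paraboloid; a quadric.
Symmetries: the x ↦ −x reflection is a symmetry, so x appears only in even powers; the y ↦ −y reflection is a symmetry, so y appears only in even powers.
Observable constraints: it meets the y-axis at y = 0 (among the integer gridlines); one x-axis crossing is at x = 0; it crosses the z-axis at the gridline z = 0.
Matching integer coefficients to the picture gives p.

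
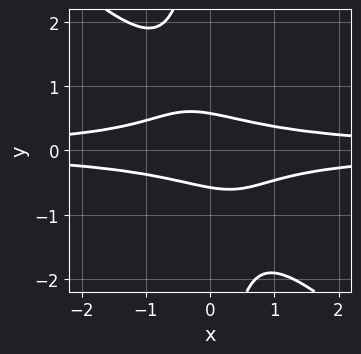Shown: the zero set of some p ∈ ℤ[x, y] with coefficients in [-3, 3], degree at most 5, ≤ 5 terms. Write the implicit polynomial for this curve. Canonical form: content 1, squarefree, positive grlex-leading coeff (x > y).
3*x^2*y^2 + 3*x*y^3 + 3*y^2 - 1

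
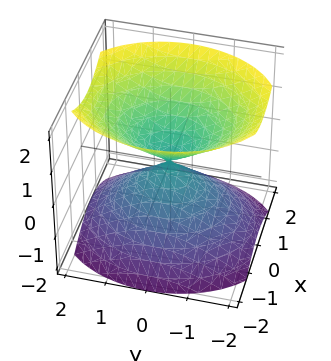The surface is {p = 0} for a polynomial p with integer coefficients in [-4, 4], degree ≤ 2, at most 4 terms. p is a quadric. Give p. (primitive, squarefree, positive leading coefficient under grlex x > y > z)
3*x^2 + 2*y^2 - 3*z^2

1. The picture has 2 separate pieces.
2. deg p = 2.
3. Symmetries: the y ↦ −y reflection is a symmetry, so y appears only in even powers; the z ↦ −z reflection is a symmetry, so z appears only in even powers; it's symmetric under x → −x, forcing even powers of x.
4. From the visible intercepts: it meets the x-axis at x = 0 (among the integer gridlines); one y-axis crossing is at y = 0; one z-axis crossing is at z = 0.
5. These observations pin down the coefficients.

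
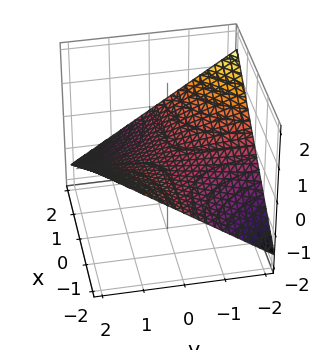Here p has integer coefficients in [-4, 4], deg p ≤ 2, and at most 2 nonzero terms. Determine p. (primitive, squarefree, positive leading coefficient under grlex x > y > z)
1. deg p = 2.
2. Reading off the gridlines: it meets the z-axis at z = 0 (among the integer gridlines); every point of the x-axis in the box is on the surface; every point of the y-axis in the box is on the surface.
3. The integer polynomial consistent with all of this is the stated p.

x*y + 3*z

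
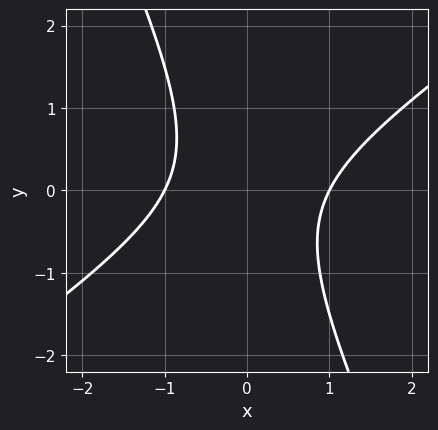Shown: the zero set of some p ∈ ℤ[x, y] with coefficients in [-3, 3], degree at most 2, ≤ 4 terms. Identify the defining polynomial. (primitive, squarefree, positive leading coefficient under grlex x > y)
First, degree: no degree-1 curve has this shape, so deg p = 2.
Next, from the axis intercepts and sections: the x-axis gridline crossings are at x ∈ {-1, 1}; the curve avoids every integer y-axis point in the box.
Finally, matching integer coefficients to the picture gives p.

3*x^2 - 3*x*y - 2*y^2 - 3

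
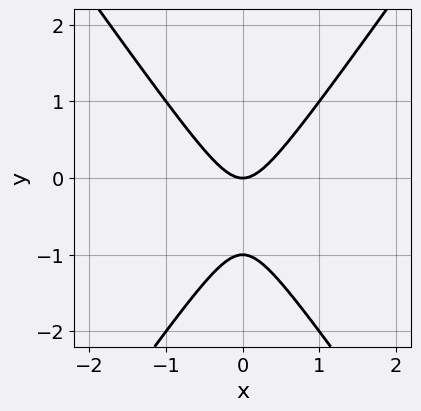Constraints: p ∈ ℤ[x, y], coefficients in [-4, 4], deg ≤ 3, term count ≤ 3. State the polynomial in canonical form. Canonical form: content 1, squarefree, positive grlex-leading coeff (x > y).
First, degree: the shape is more complex than any degree-1 curve, so deg p = 2.
Then, symmetries: it's symmetric under x → −x, forcing even powers of x.
Next, observable constraints: among the integer gridlines, it crosses the y-axis at y ∈ {-1, 0}; one x-axis crossing is at x = 0.
Finally, fitting integer coefficients to these (and the overall shape) gives p.

2*x^2 - y^2 - y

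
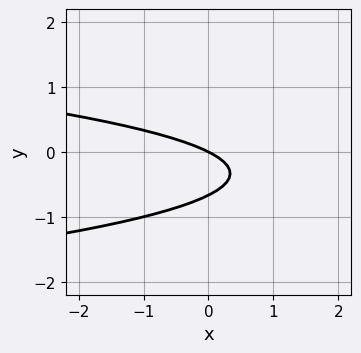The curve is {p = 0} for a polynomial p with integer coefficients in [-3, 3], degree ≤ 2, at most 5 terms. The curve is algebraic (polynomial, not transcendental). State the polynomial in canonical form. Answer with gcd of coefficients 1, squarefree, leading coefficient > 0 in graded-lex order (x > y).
3*y^2 + x + 2*y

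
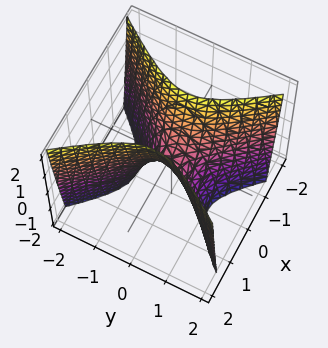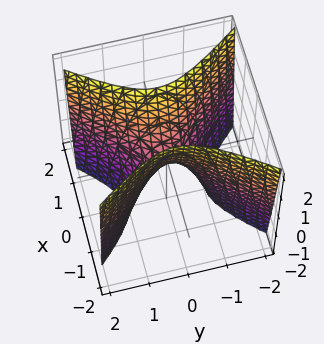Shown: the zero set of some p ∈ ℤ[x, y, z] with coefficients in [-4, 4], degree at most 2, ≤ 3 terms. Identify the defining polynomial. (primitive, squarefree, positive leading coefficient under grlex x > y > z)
First, degree: a saddle surface; a quadric, so deg p = 2.
Then, symmetries: the y ↦ −y reflection is a symmetry, so y appears only in even powers; the x ↦ −x reflection is a symmetry, so x appears only in even powers.
Next, checking where it meets the axes: it crosses the y-axis at the gridline y = 0; it crosses the x-axis at the gridline x = 0; one z-axis crossing is at z = 0.
Finally, these observations pin down the coefficients.

3*x^2 - 2*y^2 - z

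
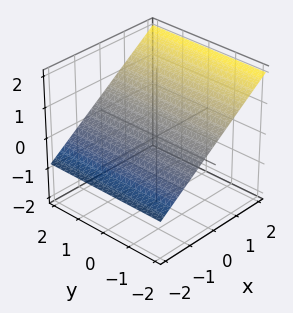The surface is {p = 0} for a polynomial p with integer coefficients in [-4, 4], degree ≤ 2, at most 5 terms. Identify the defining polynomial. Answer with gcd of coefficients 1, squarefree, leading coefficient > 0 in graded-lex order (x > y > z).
First, deg p = 1. Every cross-section is a straight line — this is a plane.
Next, reading off the gridlines: one x-axis crossing is at x = -1; it misses every integer gridline on the y-axis.
Finally, together with the visible shape, these determine p as stated.

2*x - 3*z + 2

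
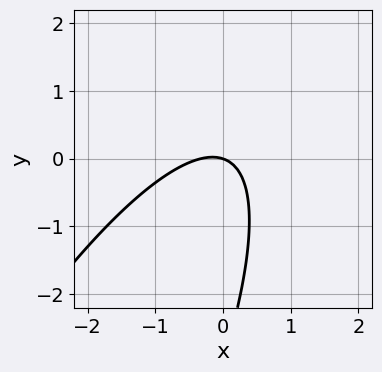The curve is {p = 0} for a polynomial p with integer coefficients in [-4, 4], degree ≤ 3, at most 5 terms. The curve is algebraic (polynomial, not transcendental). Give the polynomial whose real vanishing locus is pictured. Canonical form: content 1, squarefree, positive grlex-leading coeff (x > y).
The degree is 2 — a generic line meets the curve in up to 2 points.
From the axis intercepts and sections: it meets the x-axis at x = 0 (among the integer gridlines); it crosses the y-axis at the gridline y = 0.
The integer polynomial consistent with all of this is the stated p.

3*x^2 - 3*x*y + y^2 + x + 3*y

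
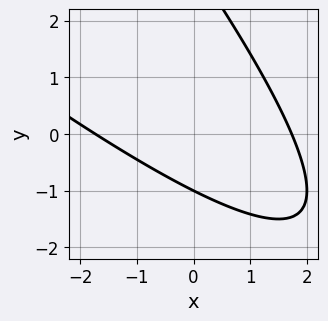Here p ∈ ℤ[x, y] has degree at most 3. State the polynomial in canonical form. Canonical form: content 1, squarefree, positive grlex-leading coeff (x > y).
First, the degree is 2 — the shape is more complex than any degree-1 curve.
Next, against the integer gridlines: it meets the y-axis at y = -1 (among the integer gridlines).
Finally, putting this together gives p.

x^2 + 2*x*y + y^2 - 2*y - 3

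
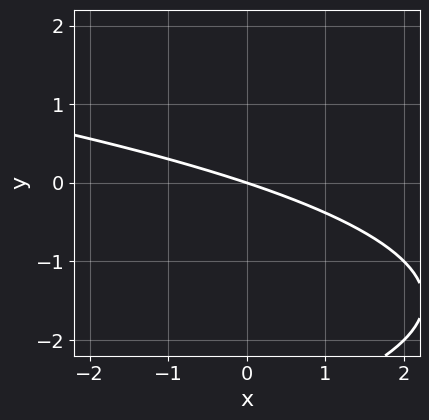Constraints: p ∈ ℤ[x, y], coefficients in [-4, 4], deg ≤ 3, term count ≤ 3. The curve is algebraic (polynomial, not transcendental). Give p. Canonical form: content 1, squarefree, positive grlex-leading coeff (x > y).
y^2 + x + 3*y

1. Degree: a generic line meets the curve in up to 2 points, so deg p = 2.
2. Checking where it meets the axes: it crosses the x-axis at the gridline x = 0; one y-axis crossing is at y = 0.
3. Assembling these constraints gives the stated polynomial.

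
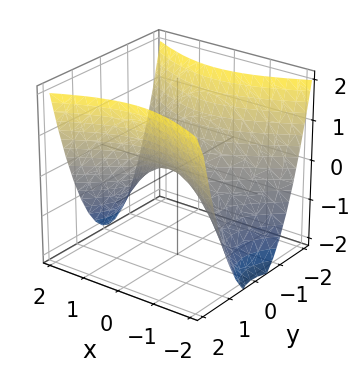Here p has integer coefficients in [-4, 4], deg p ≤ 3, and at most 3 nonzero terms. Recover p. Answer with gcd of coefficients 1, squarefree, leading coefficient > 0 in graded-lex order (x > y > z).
deg p = 2. A saddle surface; a quadric.
Symmetries: the y ↦ −y reflection is a symmetry, so y appears only in even powers; mirror symmetry x ↦ −x ⇒ only even powers of x.
From the axis intercepts and sections: it meets the z-axis at z = 0 (among the integer gridlines); one x-axis crossing is at x = 0; it meets the y-axis at y = 0 (among the integer gridlines).
Assembling these constraints gives the stated polynomial.

x^2 - 2*y^2 + 2*z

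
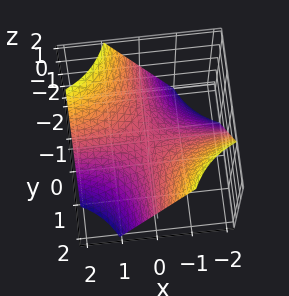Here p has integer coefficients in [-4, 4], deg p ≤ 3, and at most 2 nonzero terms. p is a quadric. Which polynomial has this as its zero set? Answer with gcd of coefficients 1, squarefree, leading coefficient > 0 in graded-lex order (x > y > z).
x*y + z

1. deg p = 2. A saddle surface; a quadric.
2. Observable constraints: it crosses the z-axis at the gridline z = 0; every point of the y-axis in the box is on the surface.
3. Assembling these constraints gives the stated polynomial. Check: (1, 0, 0) on the x-axis lies on the surface, and p(1, 0, 0) = 0. ✓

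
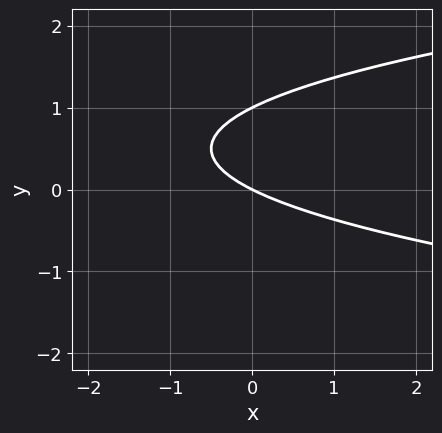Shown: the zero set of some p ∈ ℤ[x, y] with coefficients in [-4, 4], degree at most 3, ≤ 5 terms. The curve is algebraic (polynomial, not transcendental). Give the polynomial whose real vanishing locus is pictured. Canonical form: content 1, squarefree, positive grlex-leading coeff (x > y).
2*y^2 - x - 2*y

1. deg p = 2.
2. Against the integer gridlines: it meets the x-axis at x = 0 (among the integer gridlines); the y-axis gridline crossings are at y ∈ {0, 1}.
3. Putting this together gives p.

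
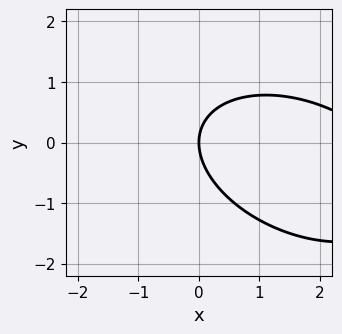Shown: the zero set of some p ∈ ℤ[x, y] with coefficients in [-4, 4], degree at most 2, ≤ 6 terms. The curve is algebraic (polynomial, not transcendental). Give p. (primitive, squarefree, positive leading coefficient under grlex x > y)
The degree is 2 — a generic line meets the curve in up to 2 points.
From the axis intercepts and sections: it meets the x-axis at x = 0 (among the integer gridlines); it crosses the y-axis at the gridline y = 0.
Solving for integer coefficients yields p as stated.

x^2 + x*y + 2*y^2 - 3*x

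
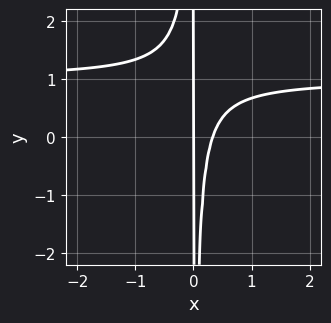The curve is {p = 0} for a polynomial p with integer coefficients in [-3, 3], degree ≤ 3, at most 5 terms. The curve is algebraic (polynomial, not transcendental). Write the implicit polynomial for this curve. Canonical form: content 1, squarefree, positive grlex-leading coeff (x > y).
(a) The degree is 3 — the shape is more complex than any degree-2 curve.
(b) From the axis intercepts and sections: it crosses the x-axis at the gridline x = 0; the visible y-axis segment lies entirely on the curve.
(c) The integer polynomial consistent with all of this is the stated p.

3*x^2*y - 3*x^2 + x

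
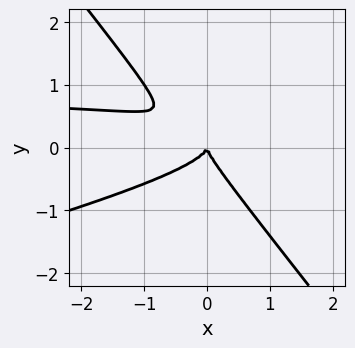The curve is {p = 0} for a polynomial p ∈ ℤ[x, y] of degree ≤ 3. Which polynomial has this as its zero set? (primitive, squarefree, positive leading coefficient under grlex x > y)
x^2*y - 3*x*y^2 - 3*y^3 - x^2

1. deg p = 3. No degree-2 curve has this shape.
2. Against the integer gridlines: it meets the x-axis at x = 0 (among the integer gridlines); one y-axis crossing is at y = 0.
3. Matching integer coefficients to the picture gives p.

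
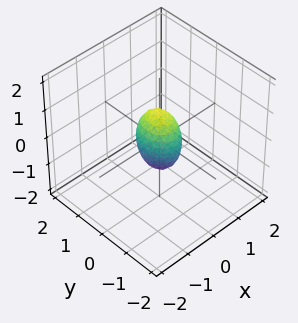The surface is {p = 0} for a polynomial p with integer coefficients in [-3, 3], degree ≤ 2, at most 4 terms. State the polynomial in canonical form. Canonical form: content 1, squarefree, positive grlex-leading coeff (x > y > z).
3*x^2 + 2*y^2 + z^2 - 1

Degree: bounded and convex; a quadric, so deg p = 2.
Symmetries: the x ↦ −x reflection is a symmetry, so x appears only in even powers; the y ↦ −y reflection is a symmetry, so y appears only in even powers; mirror symmetry z ↦ −z ⇒ only even powers of z.
Reading off the gridlines: among the integer gridlines, it crosses the z-axis at z ∈ {-1, 1}.
Solving for integer coefficients yields p as stated.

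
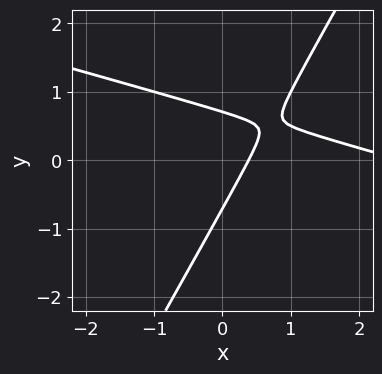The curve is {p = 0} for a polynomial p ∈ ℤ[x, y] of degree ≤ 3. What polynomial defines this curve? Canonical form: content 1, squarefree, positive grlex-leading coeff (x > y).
x^2 + 3*x*y - 2*y^2 - 3*x + 1

First, degree: the shape is more complex than any degree-1 curve, so deg p = 2.
Finally, matching integer coefficients to the picture gives p.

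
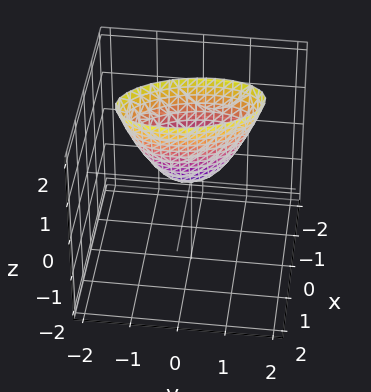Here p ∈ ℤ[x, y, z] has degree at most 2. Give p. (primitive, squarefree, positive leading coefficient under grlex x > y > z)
(a) The degree is 2 — no degree-1 surface has this shape.
(b) Observable constraints: it meets the y-axis at y = 0 (among the integer gridlines); one x-axis crossing is at x = 0.
(c) The integer polynomial consistent with all of this is the stated p.

3*x^2 + x*y + y^2 - z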